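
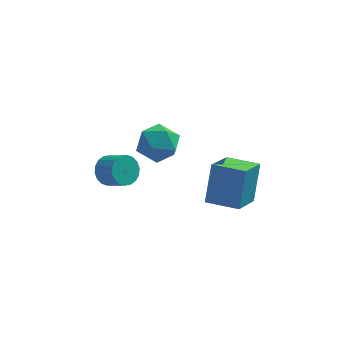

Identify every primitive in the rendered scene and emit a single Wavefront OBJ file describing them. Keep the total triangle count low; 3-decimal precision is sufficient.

v -3.808 -1.888 -1.398
v -3.196 -1.344 -1.691
v -2.319 -1.987 -1.055
v -2.932 -2.532 -0.762
v -3.311 -1.175 -1.362
v -2.435 -1.819 -0.725
v -3.525 -1.148 -1.04
v -2.648 -1.792 -0.404
v -3.794 -1.267 -0.789
v -2.918 -1.911 -0.153
v -4.067 -1.51 -0.659
v -3.19 -2.153 -0.023
v -4.288 -1.827 -0.675
v -3.411 -2.471 -0.039
v -4.414 -2.156 -0.834
v -3.538 -2.8 -0.198
v -4.421 -2.433 -1.105
v -3.544 -3.076 -0.469
v -4.305 -2.601 -1.435
v -3.429 -3.245 -0.798
v -4.092 -2.628 -1.756
v -3.215 -3.272 -1.12
v -3.822 -2.509 -2.007
v -2.946 -3.153 -1.371
v -3.55 -2.267 -2.137
v -2.673 -2.91 -1.501
v -3.329 -1.949 -2.121
v -2.452 -2.593 -1.485
v -3.202 -1.62 -1.962
v -2.326 -2.264 -1.326
v 0.92 -4.936 -0.784
v 1.171 -3.956 1.136
v 1.576 -3.204 -1.754
v 1.827 -2.224 0.166
v 2.513 -5.496 -0.706
v 2.764 -4.516 1.214
v 3.169 -3.764 -1.676
v 3.42 -2.784 0.244
v -2.218 -2.274 1.638
v -1.151 -1.992 1.258
v -1.569 -3.948 2.222
v -0.502 -3.666 1.842
v -0.958 -3.115 2.764
v -1.359 -2.08 2.404
v -1.361 -3.86 1.076
v -1.762 -2.825 0.716
v -0.621 -2.972 0.912
v -0.372 -2.512 1.955
v -2.348 -3.428 1.525
v -2.099 -2.968 2.568
f 2 1 5
f 2 5 3
f 3 5 6
f 3 6 4
f 5 1 7
f 5 7 6
f 6 7 8
f 6 8 4
f 7 1 9
f 7 9 8
f 8 9 10
f 8 10 4
f 9 1 11
f 9 11 10
f 10 11 12
f 10 12 4
f 11 1 13
f 11 13 12
f 12 13 14
f 12 14 4
f 13 1 15
f 13 15 14
f 14 15 16
f 14 16 4
f 15 1 17
f 15 17 16
f 16 17 18
f 16 18 4
f 17 1 19
f 17 19 18
f 18 19 20
f 18 20 4
f 19 1 21
f 19 21 20
f 20 21 22
f 20 22 4
f 21 1 23
f 21 23 22
f 22 23 24
f 22 24 4
f 23 1 25
f 23 25 24
f 24 25 26
f 24 26 4
f 25 1 27
f 25 27 26
f 26 27 28
f 26 28 4
f 27 1 29
f 27 29 28
f 28 29 30
f 28 30 4
f 29 1 2
f 29 2 30
f 30 2 3
f 30 3 4
f 32 34 31
f 35 32 31
f 31 34 33
f 33 35 31
f 32 38 34
f 36 32 35
f 36 38 32
f 34 38 33
f 37 35 33
f 33 38 37
f 37 36 35
f 38 36 37
f 39 50 44
f 39 44 40
f 39 40 46
f 39 46 49
f 39 49 50
f 40 44 48
f 44 50 43
f 50 49 41
f 49 46 45
f 46 40 47
f 42 48 43
f 42 43 41
f 42 41 45
f 42 45 47
f 42 47 48
f 43 48 44
f 41 43 50
f 45 41 49
f 47 45 46
f 48 47 40



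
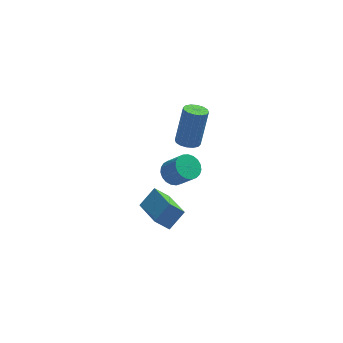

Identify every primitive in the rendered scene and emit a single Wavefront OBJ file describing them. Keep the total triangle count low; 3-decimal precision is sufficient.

v 0.885 0.52 -0.692
v 1.468 0.585 -1.035
v 2.098 0.025 -0.072
v 1.515 -0.04 0.272
v 1.459 0.827 -0.889
v 2.089 0.267 0.074
v 1.35 1.015 -0.708
v 1.981 0.456 0.255
v 1.161 1.118 -0.525
v 1.792 0.559 0.438
v 0.925 1.118 -0.37
v 1.555 0.558 0.593
v 0.681 1.014 -0.271
v 1.311 0.454 0.692
v 0.473 0.825 -0.245
v 1.103 0.265 0.718
v 0.336 0.583 -0.296
v 0.966 0.023 0.668
v 0.293 0.33 -0.415
v 0.924 -0.23 0.548
v 0.354 0.11 -0.582
v 0.984 -0.45 0.381
v 0.506 -0.039 -0.768
v 1.136 -0.599 0.195
v 0.723 -0.092 -0.941
v 1.353 -0.651 0.022
v 0.969 -0.038 -1.071
v 1.599 -0.598 -0.107
v 1.2 0.111 -1.135
v 1.83 -0.448 -0.172
v 1.376 0.332 -1.122
v 2.007 -0.228 -0.159
v -0.221 -2.828 -0.752
v 0.482 -2.358 -0.033
v -0.751 -0.982 -1.44
v -0.048 -0.512 -0.72
v 0.428 -2.868 -1.36
v 1.131 -2.398 -0.64
v -0.102 -1.022 -2.047
v 0.601 -0.552 -1.328
v 1.827 3.621 -1.509
v 2.215 4.047 -1.708
v 2.642 4.565 0.229
v 2.253 4.139 0.429
v 1.936 4.195 -1.686
v 2.363 4.712 0.251
v 1.628 4.188 -1.616
v 2.055 4.705 0.321
v 1.373 4.03 -1.518
v 1.8 4.547 0.419
v 1.24 3.762 -1.417
v 1.667 4.279 0.52
v 1.264 3.456 -1.34
v 1.691 3.974 0.597
v 1.438 3.195 -1.309
v 1.865 3.713 0.628
v 1.717 3.048 -1.331
v 2.144 3.565 0.606
v 2.025 3.055 -1.401
v 2.452 3.572 0.536
v 2.28 3.213 -1.499
v 2.707 3.73 0.438
v 2.413 3.481 -1.6
v 2.84 3.998 0.337
v 2.389 3.786 -1.677
v 2.816 4.304 0.26
f 2 1 5
f 2 5 3
f 3 5 6
f 3 6 4
f 5 1 7
f 5 7 6
f 6 7 8
f 6 8 4
f 7 1 9
f 7 9 8
f 8 9 10
f 8 10 4
f 9 1 11
f 9 11 10
f 10 11 12
f 10 12 4
f 11 1 13
f 11 13 12
f 12 13 14
f 12 14 4
f 13 1 15
f 13 15 14
f 14 15 16
f 14 16 4
f 15 1 17
f 15 17 16
f 16 17 18
f 16 18 4
f 17 1 19
f 17 19 18
f 18 19 20
f 18 20 4
f 19 1 21
f 19 21 20
f 20 21 22
f 20 22 4
f 21 1 23
f 21 23 22
f 22 23 24
f 22 24 4
f 23 1 25
f 23 25 24
f 24 25 26
f 24 26 4
f 25 1 27
f 25 27 26
f 26 27 28
f 26 28 4
f 27 1 29
f 27 29 28
f 28 29 30
f 28 30 4
f 29 1 31
f 29 31 30
f 30 31 32
f 30 32 4
f 31 1 2
f 31 2 32
f 32 2 3
f 32 3 4
f 34 36 33
f 37 34 33
f 33 36 35
f 35 37 33
f 34 40 36
f 38 34 37
f 38 40 34
f 36 40 35
f 39 37 35
f 35 40 39
f 39 38 37
f 40 38 39
f 42 41 45
f 42 45 43
f 43 45 46
f 43 46 44
f 45 41 47
f 45 47 46
f 46 47 48
f 46 48 44
f 47 41 49
f 47 49 48
f 48 49 50
f 48 50 44
f 49 41 51
f 49 51 50
f 50 51 52
f 50 52 44
f 51 41 53
f 51 53 52
f 52 53 54
f 52 54 44
f 53 41 55
f 53 55 54
f 54 55 56
f 54 56 44
f 55 41 57
f 55 57 56
f 56 57 58
f 56 58 44
f 57 41 59
f 57 59 58
f 58 59 60
f 58 60 44
f 59 41 61
f 59 61 60
f 60 61 62
f 60 62 44
f 61 41 63
f 61 63 62
f 62 63 64
f 62 64 44
f 63 41 65
f 63 65 64
f 64 65 66
f 64 66 44
f 65 41 42
f 65 42 66
f 66 42 43
f 66 43 44



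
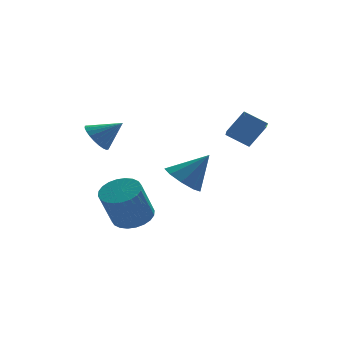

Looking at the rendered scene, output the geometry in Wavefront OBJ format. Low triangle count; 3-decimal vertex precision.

v -3.108 1.11 2.473
v -2.619 0.871 1.781
v -1.952 0.83 3.387
v -2.551 1.207 1.798
v -2.567 1.528 1.918
v -2.666 1.786 2.122
v -2.832 1.941 2.38
v -3.04 1.969 2.652
v -3.259 1.867 2.896
v -3.454 1.65 3.076
v -3.596 1.35 3.165
v -3.665 1.014 3.148
v -3.648 0.693 3.028
v -3.549 0.435 2.824
v -3.383 0.28 2.566
v -3.175 0.251 2.294
v -2.957 0.354 2.05
v -2.762 0.571 1.87
v 1.768 -3.506 3.993
v 2.654 -3.083 4.963
v 1.918 -2.741 3.523
v 2.804 -2.319 4.493
v 2.696 -4.061 3.387
v 3.582 -3.639 4.357
v 2.846 -3.297 2.917
v 3.732 -2.874 3.887
v -0.208 -3.585 1.286
v 0.561 -3.408 0.64
v 0.968 -3.635 2.674
v 0.306 -2.804 0.879
v -0.19 -2.565 1.308
v -0.694 -2.803 1.727
v -0.971 -3.407 1.94
v -0.891 -4.094 1.847
v -0.492 -4.543 1.492
v 0.04 -4.543 1.04
v 0.456 -4.095 0.704
v -1.726 -0.255 -2.049
v -0.77 -0.425 -1.736
v -1.498 -1.056 0.142
v -2.454 -0.885 -0.171
v -0.821 -0.046 -1.627
v -1.549 -0.677 0.25
v -1.009 0.302 -1.584
v -1.737 -0.329 0.294
v -1.306 0.565 -1.61
v -2.034 -0.066 0.267
v -1.668 0.704 -1.704
v -2.396 0.073 0.173
v -2.038 0.696 -1.85
v -2.766 0.065 0.027
v -2.36 0.544 -2.026
v -3.088 -0.087 -0.149
v -2.587 0.27 -2.206
v -3.314 -0.361 -0.329
v -2.682 -0.084 -2.362
v -3.41 -0.715 -0.484
v -2.631 -0.463 -2.47
v -3.359 -1.094 -0.593
v -2.443 -0.811 -2.514
v -3.171 -1.442 -0.636
v -2.146 -1.074 -2.487
v -2.874 -1.705 -0.61
v -1.784 -1.213 -2.393
v -2.512 -1.844 -0.516
v -1.414 -1.205 -2.247
v -2.142 -1.836 -0.37
v -1.092 -1.053 -2.071
v -1.82 -1.684 -0.194
v -0.866 -0.779 -1.891
v -1.593 -1.41 -0.014
f 2 1 4
f 2 4 3
f 4 1 5
f 4 5 3
f 5 1 6
f 5 6 3
f 6 1 7
f 6 7 3
f 7 1 8
f 7 8 3
f 8 1 9
f 8 9 3
f 9 1 10
f 9 10 3
f 10 1 11
f 10 11 3
f 11 1 12
f 11 12 3
f 12 1 13
f 12 13 3
f 13 1 14
f 13 14 3
f 14 1 15
f 14 15 3
f 15 1 16
f 15 16 3
f 16 1 17
f 16 17 3
f 17 1 18
f 17 18 3
f 18 1 2
f 18 2 3
f 20 22 19
f 23 20 19
f 19 22 21
f 21 23 19
f 20 26 22
f 24 20 23
f 24 26 20
f 22 26 21
f 25 23 21
f 21 26 25
f 25 24 23
f 26 24 25
f 28 27 30
f 28 30 29
f 30 27 31
f 30 31 29
f 31 27 32
f 31 32 29
f 32 27 33
f 32 33 29
f 33 27 34
f 33 34 29
f 34 27 35
f 34 35 29
f 35 27 36
f 35 36 29
f 36 27 37
f 36 37 29
f 37 27 28
f 37 28 29
f 39 38 42
f 39 42 40
f 40 42 43
f 40 43 41
f 42 38 44
f 42 44 43
f 43 44 45
f 43 45 41
f 44 38 46
f 44 46 45
f 45 46 47
f 45 47 41
f 46 38 48
f 46 48 47
f 47 48 49
f 47 49 41
f 48 38 50
f 48 50 49
f 49 50 51
f 49 51 41
f 50 38 52
f 50 52 51
f 51 52 53
f 51 53 41
f 52 38 54
f 52 54 53
f 53 54 55
f 53 55 41
f 54 38 56
f 54 56 55
f 55 56 57
f 55 57 41
f 56 38 58
f 56 58 57
f 57 58 59
f 57 59 41
f 58 38 60
f 58 60 59
f 59 60 61
f 59 61 41
f 60 38 62
f 60 62 61
f 61 62 63
f 61 63 41
f 62 38 64
f 62 64 63
f 63 64 65
f 63 65 41
f 64 38 66
f 64 66 65
f 65 66 67
f 65 67 41
f 66 38 68
f 66 68 67
f 67 68 69
f 67 69 41
f 68 38 70
f 68 70 69
f 69 70 71
f 69 71 41
f 70 38 39
f 70 39 71
f 71 39 40
f 71 40 41



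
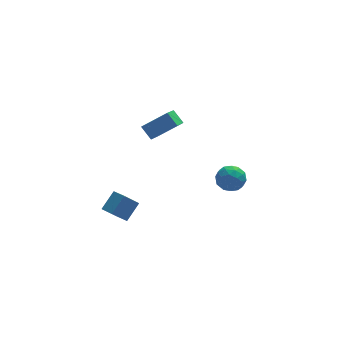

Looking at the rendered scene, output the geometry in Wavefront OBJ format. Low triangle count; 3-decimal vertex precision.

v -1.62 0.903 2.963
v -2.065 1.561 3.665
v -0.922 2.441 1.967
v -1.367 3.098 2.67
v -0.093 0.862 3.97
v -0.538 1.519 4.673
v 0.605 2.399 2.975
v 0.16 3.057 3.677
v 4.131 4.286 -4.549
v 4.829 3.848 -3.948
v 2.931 3.712 -3.572
v 3.629 3.274 -2.971
v 3.55 4.291 -3.004
v 4.292 4.645 -3.608
v 3.468 2.915 -3.912
v 4.21 3.269 -4.516
v 4.42 3.001 -3.554
v 4.47 3.851 -2.993
v 3.29 3.709 -4.527
v 3.34 4.559 -3.966
v 4.585 4.117 -4.334
v 3.175 3.443 -3.186
v 3.128 4.04 -3.205
v 3.538 3.783 -2.852
v 4.269 4.586 -4.134
v 4.68 4.328 -3.781
v 3.928 4.589 -3.226
v 3.08 3.232 -3.739
v 3.491 2.974 -3.386
v 4.222 3.777 -4.668
v 4.632 3.52 -4.315
v 3.832 2.971 -4.294
v 4.755 3.362 -3.75
v 4.05 3.025 -3.175
v 3.955 2.813 -3.729
v 4.391 3.022 -4.083
v 4.785 3.862 -3.42
v 4.079 3.525 -2.846
v 4.033 4.122 -2.865
v 4.469 4.33 -3.22
v 4.544 3.364 -3.189
v 3.681 4.035 -4.674
v 2.975 3.698 -4.1
v 3.291 3.23 -4.3
v 3.727 3.438 -4.655
v 3.71 4.535 -4.345
v 3.005 4.198 -3.77
v 3.369 4.538 -3.437
v 3.805 4.747 -3.791
v 3.216 4.196 -4.331
v -4.994 -1.541 -0.744
v -4.163 -0.878 0.151
v -4.091 -1.185 -1.847
v -3.259 -0.522 -0.953
v -4.521 -2.318 -0.607
v -3.689 -1.655 0.287
v -3.617 -1.962 -1.711
v -2.786 -1.299 -0.816
f 2 4 1
f 5 2 1
f 1 4 3
f 3 5 1
f 2 8 4
f 6 2 5
f 6 8 2
f 4 8 3
f 7 5 3
f 3 8 7
f 7 6 5
f 8 6 7
f 9 46 25
f 46 20 49
f 25 49 14
f 46 49 25
f 9 25 21
f 25 14 26
f 21 26 10
f 25 26 21
f 9 21 30
f 21 10 31
f 30 31 16
f 21 31 30
f 9 30 42
f 30 16 45
f 42 45 19
f 30 45 42
f 9 42 46
f 42 19 50
f 46 50 20
f 42 50 46
f 10 26 37
f 26 14 40
f 37 40 18
f 26 40 37
f 14 49 27
f 49 20 48
f 27 48 13
f 49 48 27
f 20 50 47
f 50 19 43
f 47 43 11
f 50 43 47
f 19 45 44
f 45 16 32
f 44 32 15
f 45 32 44
f 16 31 36
f 31 10 33
f 36 33 17
f 31 33 36
f 12 38 24
f 38 18 39
f 24 39 13
f 38 39 24
f 12 24 22
f 24 13 23
f 22 23 11
f 24 23 22
f 12 22 29
f 22 11 28
f 29 28 15
f 22 28 29
f 12 29 34
f 29 15 35
f 34 35 17
f 29 35 34
f 12 34 38
f 34 17 41
f 38 41 18
f 34 41 38
f 13 39 27
f 39 18 40
f 27 40 14
f 39 40 27
f 11 23 47
f 23 13 48
f 47 48 20
f 23 48 47
f 15 28 44
f 28 11 43
f 44 43 19
f 28 43 44
f 17 35 36
f 35 15 32
f 36 32 16
f 35 32 36
f 18 41 37
f 41 17 33
f 37 33 10
f 41 33 37
f 52 54 51
f 55 52 51
f 51 54 53
f 53 55 51
f 52 58 54
f 56 52 55
f 56 58 52
f 54 58 53
f 57 55 53
f 53 58 57
f 57 56 55
f 58 56 57



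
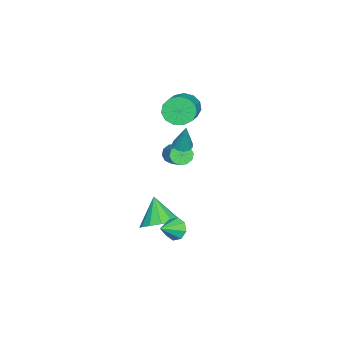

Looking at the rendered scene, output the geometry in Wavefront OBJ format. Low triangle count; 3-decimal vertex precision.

v -2.533 -1.411 -0.042
v -2.162 -1.401 -0.564
v -1.137 -0.579 0.18
v -1.507 -0.589 0.702
v -2.403 -1.087 -0.579
v -1.377 -0.266 0.166
v -2.693 -0.897 -0.389
v -1.667 -0.076 0.356
v -2.922 -0.903 -0.066
v -1.896 -0.082 0.678
v -3.002 -1.103 0.265
v -1.977 -0.282 1.01
v -2.903 -1.421 0.48
v -1.878 -0.599 1.224
v -2.663 -1.734 0.494
v -1.637 -0.913 1.239
v -2.373 -1.924 0.304
v -1.347 -1.103 1.049
v -2.144 -1.918 -0.018
v -1.118 -1.097 0.726
v -2.063 -1.718 -0.35
v -1.038 -0.897 0.395
v 0.603 -0.928 -3.281
v 1.396 -0.565 -2.628
v -0.223 -1.612 -1.899
v 0.977 -0.117 -2.656
v 0.439 0.074 -2.883
v -0.047 -0.054 -3.237
v -0.326 -0.459 -3.604
v -0.311 -1.012 -3.869
v -0.005 -1.539 -3.948
v 0.493 -1.872 -3.814
v 1.027 -1.905 -3.512
v 1.426 -1.628 -3.136
v 1.564 -1.128 -2.807
v -0.442 -0.139 2.226
v 0.072 -0.188 2.11
v -0.058 0.199 3.794
v 0.003 0.099 2.065
v -0.207 0.31 2.071
v -0.492 0.379 2.126
v -0.762 0.284 2.213
v -0.93 0.054 2.304
v -0.943 -0.237 2.37
v -0.797 -0.497 2.39
v -0.539 -0.643 2.358
v -0.25 -0.629 2.284
v -0.022 -0.46 2.192
v -3.702 -1.297 2.838
v -3.416 -0.926 2.057
v -1.593 -0.511 2.922
v -1.878 -0.883 3.702
v -3.63 -0.547 2.328
v -1.807 -0.132 3.193
v -3.868 -0.406 2.76
v -2.045 0.009 3.625
v -4.052 -0.548 3.217
v -2.229 -0.133 4.082
v -4.125 -0.928 3.553
v -2.302 -0.513 4.418
v -4.064 -1.425 3.662
v -2.241 -1.011 4.527
v -3.887 -1.882 3.51
v -2.064 -1.467 4.375
v -3.652 -2.153 3.144
v -1.829 -1.738 4.009
v -3.432 -2.152 2.68
v -1.609 -1.738 3.545
v -3.298 -1.88 2.267
v -1.475 -1.465 3.132
v -3.292 -1.423 2.035
v -1.469 -1.008 2.9
v 1.722 0.312 -2.558
v 2.138 0.787 -2.882
v 2.678 -0.132 -1.982
v 1.94 0.971 -2.41
v 1.614 0.769 -2.025
v 1.352 0.299 -1.952
v 1.306 -0.164 -2.233
v 1.505 -0.348 -2.705
v 1.83 -0.145 -3.09
v 2.093 0.325 -3.163
f 2 1 5
f 2 5 3
f 3 5 6
f 3 6 4
f 5 1 7
f 5 7 6
f 6 7 8
f 6 8 4
f 7 1 9
f 7 9 8
f 8 9 10
f 8 10 4
f 9 1 11
f 9 11 10
f 10 11 12
f 10 12 4
f 11 1 13
f 11 13 12
f 12 13 14
f 12 14 4
f 13 1 15
f 13 15 14
f 14 15 16
f 14 16 4
f 15 1 17
f 15 17 16
f 16 17 18
f 16 18 4
f 17 1 19
f 17 19 18
f 18 19 20
f 18 20 4
f 19 1 21
f 19 21 20
f 20 21 22
f 20 22 4
f 21 1 2
f 21 2 22
f 22 2 3
f 22 3 4
f 24 23 26
f 24 26 25
f 26 23 27
f 26 27 25
f 27 23 28
f 27 28 25
f 28 23 29
f 28 29 25
f 29 23 30
f 29 30 25
f 30 23 31
f 30 31 25
f 31 23 32
f 31 32 25
f 32 23 33
f 32 33 25
f 33 23 34
f 33 34 25
f 34 23 35
f 34 35 25
f 35 23 24
f 35 24 25
f 37 36 39
f 37 39 38
f 39 36 40
f 39 40 38
f 40 36 41
f 40 41 38
f 41 36 42
f 41 42 38
f 42 36 43
f 42 43 38
f 43 36 44
f 43 44 38
f 44 36 45
f 44 45 38
f 45 36 46
f 45 46 38
f 46 36 47
f 46 47 38
f 47 36 48
f 47 48 38
f 48 36 37
f 48 37 38
f 50 49 53
f 50 53 51
f 51 53 54
f 51 54 52
f 53 49 55
f 53 55 54
f 54 55 56
f 54 56 52
f 55 49 57
f 55 57 56
f 56 57 58
f 56 58 52
f 57 49 59
f 57 59 58
f 58 59 60
f 58 60 52
f 59 49 61
f 59 61 60
f 60 61 62
f 60 62 52
f 61 49 63
f 61 63 62
f 62 63 64
f 62 64 52
f 63 49 65
f 63 65 64
f 64 65 66
f 64 66 52
f 65 49 67
f 65 67 66
f 66 67 68
f 66 68 52
f 67 49 69
f 67 69 68
f 68 69 70
f 68 70 52
f 69 49 71
f 69 71 70
f 70 71 72
f 70 72 52
f 71 49 50
f 71 50 72
f 72 50 51
f 72 51 52
f 74 73 76
f 74 76 75
f 76 73 77
f 76 77 75
f 77 73 78
f 77 78 75
f 78 73 79
f 78 79 75
f 79 73 80
f 79 80 75
f 80 73 81
f 80 81 75
f 81 73 82
f 81 82 75
f 82 73 74
f 82 74 75



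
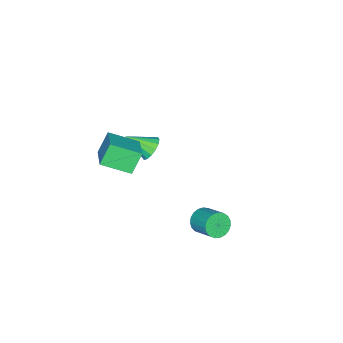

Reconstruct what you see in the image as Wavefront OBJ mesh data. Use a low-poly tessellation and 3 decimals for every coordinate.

v 2.181 -1.657 2.283
v 2.97 -3.198 3.016
v 3.573 -0.608 2.988
v 4.362 -2.149 3.722
v 2.958 -1.851 1.038
v 3.747 -3.392 1.772
v 4.35 -0.802 1.744
v 5.139 -2.343 2.477
v -0.974 -2.893 -1.899
v -0.588 -2.34 -1.365
v -0.386 -4.247 -0.921
v -0.996 -2.396 -1.197
v -1.399 -2.586 -1.217
v -1.687 -2.857 -1.419
v -1.785 -3.139 -1.75
v -1.665 -3.354 -2.121
v -1.36 -3.446 -2.432
v -0.952 -3.39 -2.6
v -0.55 -3.201 -2.58
v -0.261 -2.929 -2.378
v -0.163 -2.648 -2.047
v -0.283 -2.432 -1.676
v 3.729 3.299 -0.86
v 4.207 2.833 -0.402
v 4.709 4.074 0.338
v 4.231 4.541 -0.12
v 4.409 2.906 -0.662
v 4.911 4.147 0.078
v 4.493 3.047 -0.956
v 4.995 4.289 -0.216
v 4.445 3.232 -1.233
v 4.947 4.474 -0.493
v 4.273 3.429 -1.446
v 4.775 4.67 -0.706
v 4.007 3.603 -1.558
v 4.509 4.844 -0.818
v 3.693 3.724 -1.549
v 4.195 4.966 -0.809
v 3.385 3.772 -1.421
v 3.887 5.014 -0.68
v 3.137 3.739 -1.196
v 3.639 4.98 -0.455
v 2.991 3.629 -0.913
v 3.493 4.87 -0.172
v 2.973 3.462 -0.621
v 3.475 4.704 0.12
v 3.085 3.267 -0.37
v 3.587 4.509 0.37
v 3.309 3.078 -0.204
v 3.811 4.319 0.536
v 3.605 2.927 -0.152
v 4.107 4.168 0.589
v 3.923 2.84 -0.222
v 4.425 4.082 0.519
f 2 4 1
f 5 2 1
f 1 4 3
f 3 5 1
f 2 8 4
f 6 2 5
f 6 8 2
f 4 8 3
f 7 5 3
f 3 8 7
f 7 6 5
f 8 6 7
f 10 9 12
f 10 12 11
f 12 9 13
f 12 13 11
f 13 9 14
f 13 14 11
f 14 9 15
f 14 15 11
f 15 9 16
f 15 16 11
f 16 9 17
f 16 17 11
f 17 9 18
f 17 18 11
f 18 9 19
f 18 19 11
f 19 9 20
f 19 20 11
f 20 9 21
f 20 21 11
f 21 9 22
f 21 22 11
f 22 9 10
f 22 10 11
f 24 23 27
f 24 27 25
f 25 27 28
f 25 28 26
f 27 23 29
f 27 29 28
f 28 29 30
f 28 30 26
f 29 23 31
f 29 31 30
f 30 31 32
f 30 32 26
f 31 23 33
f 31 33 32
f 32 33 34
f 32 34 26
f 33 23 35
f 33 35 34
f 34 35 36
f 34 36 26
f 35 23 37
f 35 37 36
f 36 37 38
f 36 38 26
f 37 23 39
f 37 39 38
f 38 39 40
f 38 40 26
f 39 23 41
f 39 41 40
f 40 41 42
f 40 42 26
f 41 23 43
f 41 43 42
f 42 43 44
f 42 44 26
f 43 23 45
f 43 45 44
f 44 45 46
f 44 46 26
f 45 23 47
f 45 47 46
f 46 47 48
f 46 48 26
f 47 23 49
f 47 49 48
f 48 49 50
f 48 50 26
f 49 23 51
f 49 51 50
f 50 51 52
f 50 52 26
f 51 23 53
f 51 53 52
f 52 53 54
f 52 54 26
f 53 23 24
f 53 24 54
f 54 24 25
f 54 25 26



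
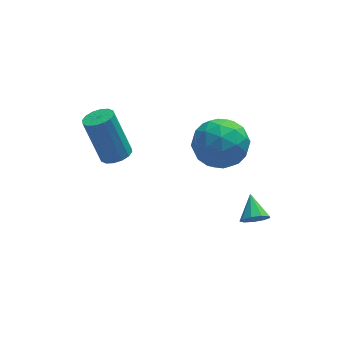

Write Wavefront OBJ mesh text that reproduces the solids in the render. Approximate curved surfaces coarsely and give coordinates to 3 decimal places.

v -2.82 2.317 1.138
v -2.407 1.867 1.411
v -2.966 2.532 3.355
v -3.38 2.983 3.082
v -2.214 2.152 1.369
v -2.773 2.817 3.313
v -2.183 2.481 1.265
v -2.742 3.147 3.209
v -2.324 2.767 1.127
v -2.883 3.432 3.071
v -2.597 2.932 0.992
v -3.156 3.597 2.936
v -2.93 2.932 0.896
v -3.49 3.598 2.84
v -3.234 2.768 0.865
v -3.793 3.433 2.809
v -3.427 2.483 0.907
v -3.986 3.148 2.851
v -3.458 2.153 1.011
v -4.017 2.819 2.955
v -3.317 1.868 1.149
v -3.876 2.533 3.093
v -3.044 1.703 1.284
v -3.603 2.368 3.228
v -2.71 1.702 1.38
v -3.27 2.368 3.324
v 1.77 -1.732 0.072
v 1.944 -2.024 0.578
v 1.83 -0.728 0.628
v 2.279 -1.918 0.353
v 2.376 -1.726 -0.005
v 2.189 -1.536 -0.326
v 1.807 -1.439 -0.462
v 1.407 -1.478 -0.348
v 1.178 -1.637 -0.037
v 1.226 -1.84 0.324
v 1.528 -1.993 0.567
v 0.414 2.45 0.628
v 0.84 2.976 1.667
v 1.82 1.024 0.773
v 2.246 1.55 1.812
v 1.136 0.996 1.808
v 0.268 1.877 1.718
v 2.392 2.123 0.722
v 1.524 3.004 0.632
v 2.063 2.774 1.725
v 1.287 2.078 2.397
v 1.373 1.922 0.043
v 0.597 1.226 0.715
v 0.504 2.838 1.135
v 2.156 1.162 1.305
v 1.504 0.836 1.303
v 1.755 1.145 1.914
v 0.167 2.192 1.165
v 0.418 2.501 1.776
v 0.592 1.337 1.859
v 2.242 1.499 0.664
v 2.493 1.808 1.275
v 0.905 2.855 0.526
v 1.156 3.164 1.137
v 2.068 2.663 0.581
v 1.473 3.029 1.78
v 2.299 2.191 1.865
v 2.385 2.528 1.224
v 1.875 3.046 1.171
v 1.017 2.619 2.174
v 1.843 1.781 2.26
v 1.191 1.455 2.257
v 0.68 1.973 2.205
v 1.736 2.501 2.208
v 0.817 2.219 0.18
v 1.643 1.381 0.266
v 1.98 2.027 0.235
v 1.469 2.545 0.183
v 0.361 1.809 0.575
v 1.187 0.971 0.66
v 0.785 0.954 1.269
v 0.275 1.472 1.216
v 0.924 1.499 0.232
f 2 1 5
f 2 5 3
f 3 5 6
f 3 6 4
f 5 1 7
f 5 7 6
f 6 7 8
f 6 8 4
f 7 1 9
f 7 9 8
f 8 9 10
f 8 10 4
f 9 1 11
f 9 11 10
f 10 11 12
f 10 12 4
f 11 1 13
f 11 13 12
f 12 13 14
f 12 14 4
f 13 1 15
f 13 15 14
f 14 15 16
f 14 16 4
f 15 1 17
f 15 17 16
f 16 17 18
f 16 18 4
f 17 1 19
f 17 19 18
f 18 19 20
f 18 20 4
f 19 1 21
f 19 21 20
f 20 21 22
f 20 22 4
f 21 1 23
f 21 23 22
f 22 23 24
f 22 24 4
f 23 1 25
f 23 25 24
f 24 25 26
f 24 26 4
f 25 1 2
f 25 2 26
f 26 2 3
f 26 3 4
f 28 27 30
f 28 30 29
f 30 27 31
f 30 31 29
f 31 27 32
f 31 32 29
f 32 27 33
f 32 33 29
f 33 27 34
f 33 34 29
f 34 27 35
f 34 35 29
f 35 27 36
f 35 36 29
f 36 27 37
f 36 37 29
f 37 27 28
f 37 28 29
f 38 75 54
f 75 49 78
f 54 78 43
f 75 78 54
f 38 54 50
f 54 43 55
f 50 55 39
f 54 55 50
f 38 50 59
f 50 39 60
f 59 60 45
f 50 60 59
f 38 59 71
f 59 45 74
f 71 74 48
f 59 74 71
f 38 71 75
f 71 48 79
f 75 79 49
f 71 79 75
f 39 55 66
f 55 43 69
f 66 69 47
f 55 69 66
f 43 78 56
f 78 49 77
f 56 77 42
f 78 77 56
f 49 79 76
f 79 48 72
f 76 72 40
f 79 72 76
f 48 74 73
f 74 45 61
f 73 61 44
f 74 61 73
f 45 60 65
f 60 39 62
f 65 62 46
f 60 62 65
f 41 67 53
f 67 47 68
f 53 68 42
f 67 68 53
f 41 53 51
f 53 42 52
f 51 52 40
f 53 52 51
f 41 51 58
f 51 40 57
f 58 57 44
f 51 57 58
f 41 58 63
f 58 44 64
f 63 64 46
f 58 64 63
f 41 63 67
f 63 46 70
f 67 70 47
f 63 70 67
f 42 68 56
f 68 47 69
f 56 69 43
f 68 69 56
f 40 52 76
f 52 42 77
f 76 77 49
f 52 77 76
f 44 57 73
f 57 40 72
f 73 72 48
f 57 72 73
f 46 64 65
f 64 44 61
f 65 61 45
f 64 61 65
f 47 70 66
f 70 46 62
f 66 62 39
f 70 62 66



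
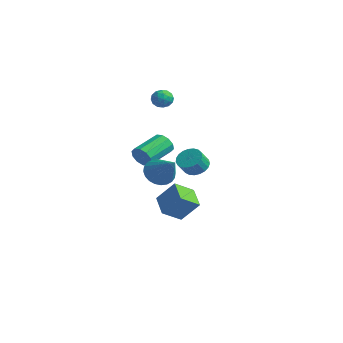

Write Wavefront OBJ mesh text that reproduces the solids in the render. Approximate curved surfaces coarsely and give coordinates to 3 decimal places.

v -3.171 1.096 3.16
v -2.528 0.818 3.35
v -3.652 0.642 4.13
v -3.009 0.364 4.32
v -3.112 1.082 4.333
v -2.815 1.363 3.733
v -3.365 0.097 3.747
v -3.068 0.378 3.147
v -2.648 0.201 3.712
v -2.492 0.81 4.074
v -3.688 0.65 3.406
v -3.532 1.259 3.768
v -2.807 0.997 3.17
v -3.373 0.463 4.31
v -3.434 0.885 4.318
v -3.056 0.722 4.429
v -2.976 1.317 3.396
v -2.598 1.153 3.507
v -2.941 1.309 4.085
v -3.582 0.307 3.973
v -3.204 0.143 4.084
v -3.124 0.738 3.051
v -2.746 0.575 3.162
v -3.239 0.151 3.395
v -2.5 0.471 3.494
v -2.783 0.204 4.064
v -2.992 0.047 3.727
v -2.817 0.212 3.375
v -2.408 0.828 3.707
v -2.691 0.562 4.277
v -2.751 0.984 4.285
v -2.576 1.149 3.933
v -2.479 0.466 3.92
v -3.489 0.898 3.203
v -3.772 0.632 3.773
v -3.604 0.311 3.547
v -3.429 0.476 3.195
v -3.397 1.256 3.416
v -3.68 0.989 3.986
v -3.363 1.248 4.105
v -3.188 1.413 3.753
v -3.701 0.994 3.56
v -2.498 -1.138 -0.471
v -2.177 -0.85 -1.133
v -2.62 1.026 -0.531
v -2.942 0.738 0.131
v -2.65 -0.934 -1.219
v -3.094 0.942 -0.617
v -3.065 -1.096 -1.019
v -3.509 0.78 -0.418
v -3.264 -1.274 -0.61
v -3.707 0.602 -0.009
v -3.17 -1.401 -0.148
v -3.613 0.476 0.454
v -2.82 -1.426 0.191
v -3.263 0.45 0.793
v -2.346 -1.342 0.277
v -2.79 0.534 0.879
v -1.931 -1.18 0.078
v -2.375 0.696 0.679
v -1.733 -1.002 -0.331
v -2.176 0.874 0.27
v -1.827 -0.876 -0.794
v -2.27 1.001 -0.192
v -0.498 0.338 -5.267
v -0.64 -0.935 -4.467
v -1.907 0.869 -4.671
v -2.049 -0.403 -3.871
v 0.349 1.083 -3.929
v 0.207 -0.189 -3.129
v -1.06 1.615 -3.333
v -1.202 0.342 -2.533
v 0.485 -1.843 -0.515
v 1.049 -1.363 -1.202
v 2.195 -1.917 0.835
v 0.901 -1.06 -0.998
v 0.69 -0.876 -0.721
v 0.447 -0.839 -0.413
v 0.211 -0.955 -0.119
v 0.016 -1.207 0.113
v -0.107 -1.555 0.25
v -0.14 -1.947 0.271
v -0.078 -2.323 0.172
v 0.07 -2.627 -0.032
v 0.281 -2.811 -0.309
v 0.523 -2.847 -0.618
v 0.76 -2.731 -0.911
v 0.954 -2.48 -1.144
v 1.078 -2.131 -1.281
v 1.111 -1.739 -1.301
v 3.529 -1.369 0.921
v 4.217 -1.613 0.569
v 4.398 -2.255 1.367
v 3.711 -2.011 1.719
v 4.322 -1.352 0.755
v 4.503 -1.994 1.552
v 4.29 -1.095 0.969
v 4.471 -1.737 1.767
v 4.127 -0.884 1.175
v 4.308 -1.527 1.973
v 3.86 -0.758 1.338
v 4.041 -1.4 2.136
v 3.536 -0.737 1.428
v 3.717 -1.379 2.226
v 3.211 -0.826 1.431
v 3.392 -1.468 2.228
v 2.941 -1.008 1.345
v 3.122 -1.65 2.143
v 2.773 -1.253 1.186
v 2.954 -1.895 1.984
v 2.736 -1.518 0.982
v 2.917 -2.16 1.78
v 2.835 -1.757 0.767
v 3.016 -2.399 1.564
v 3.055 -1.929 0.578
v 3.236 -2.571 1.376
v 3.357 -2.004 0.449
v 3.538 -2.646 1.247
v 3.689 -1.97 0.402
v 3.87 -2.612 1.199
v 3.993 -1.831 0.444
v 4.174 -2.473 1.242
f 1 38 17
f 38 12 41
f 17 41 6
f 38 41 17
f 1 17 13
f 17 6 18
f 13 18 2
f 17 18 13
f 1 13 22
f 13 2 23
f 22 23 8
f 13 23 22
f 1 22 34
f 22 8 37
f 34 37 11
f 22 37 34
f 1 34 38
f 34 11 42
f 38 42 12
f 34 42 38
f 2 18 29
f 18 6 32
f 29 32 10
f 18 32 29
f 6 41 19
f 41 12 40
f 19 40 5
f 41 40 19
f 12 42 39
f 42 11 35
f 39 35 3
f 42 35 39
f 11 37 36
f 37 8 24
f 36 24 7
f 37 24 36
f 8 23 28
f 23 2 25
f 28 25 9
f 23 25 28
f 4 30 16
f 30 10 31
f 16 31 5
f 30 31 16
f 4 16 14
f 16 5 15
f 14 15 3
f 16 15 14
f 4 14 21
f 14 3 20
f 21 20 7
f 14 20 21
f 4 21 26
f 21 7 27
f 26 27 9
f 21 27 26
f 4 26 30
f 26 9 33
f 30 33 10
f 26 33 30
f 5 31 19
f 31 10 32
f 19 32 6
f 31 32 19
f 3 15 39
f 15 5 40
f 39 40 12
f 15 40 39
f 7 20 36
f 20 3 35
f 36 35 11
f 20 35 36
f 9 27 28
f 27 7 24
f 28 24 8
f 27 24 28
f 10 33 29
f 33 9 25
f 29 25 2
f 33 25 29
f 44 43 47
f 44 47 45
f 45 47 48
f 45 48 46
f 47 43 49
f 47 49 48
f 48 49 50
f 48 50 46
f 49 43 51
f 49 51 50
f 50 51 52
f 50 52 46
f 51 43 53
f 51 53 52
f 52 53 54
f 52 54 46
f 53 43 55
f 53 55 54
f 54 55 56
f 54 56 46
f 55 43 57
f 55 57 56
f 56 57 58
f 56 58 46
f 57 43 59
f 57 59 58
f 58 59 60
f 58 60 46
f 59 43 61
f 59 61 60
f 60 61 62
f 60 62 46
f 61 43 63
f 61 63 62
f 62 63 64
f 62 64 46
f 63 43 44
f 63 44 64
f 64 44 45
f 64 45 46
f 66 68 65
f 69 66 65
f 65 68 67
f 67 69 65
f 66 72 68
f 70 66 69
f 70 72 66
f 68 72 67
f 71 69 67
f 67 72 71
f 71 70 69
f 72 70 71
f 74 73 76
f 74 76 75
f 76 73 77
f 76 77 75
f 77 73 78
f 77 78 75
f 78 73 79
f 78 79 75
f 79 73 80
f 79 80 75
f 80 73 81
f 80 81 75
f 81 73 82
f 81 82 75
f 82 73 83
f 82 83 75
f 83 73 84
f 83 84 75
f 84 73 85
f 84 85 75
f 85 73 86
f 85 86 75
f 86 73 87
f 86 87 75
f 87 73 88
f 87 88 75
f 88 73 89
f 88 89 75
f 89 73 90
f 89 90 75
f 90 73 74
f 90 74 75
f 92 91 95
f 92 95 93
f 93 95 96
f 93 96 94
f 95 91 97
f 95 97 96
f 96 97 98
f 96 98 94
f 97 91 99
f 97 99 98
f 98 99 100
f 98 100 94
f 99 91 101
f 99 101 100
f 100 101 102
f 100 102 94
f 101 91 103
f 101 103 102
f 102 103 104
f 102 104 94
f 103 91 105
f 103 105 104
f 104 105 106
f 104 106 94
f 105 91 107
f 105 107 106
f 106 107 108
f 106 108 94
f 107 91 109
f 107 109 108
f 108 109 110
f 108 110 94
f 109 91 111
f 109 111 110
f 110 111 112
f 110 112 94
f 111 91 113
f 111 113 112
f 112 113 114
f 112 114 94
f 113 91 115
f 113 115 114
f 114 115 116
f 114 116 94
f 115 91 117
f 115 117 116
f 116 117 118
f 116 118 94
f 117 91 119
f 117 119 118
f 118 119 120
f 118 120 94
f 119 91 121
f 119 121 120
f 120 121 122
f 120 122 94
f 121 91 92
f 121 92 122
f 122 92 93
f 122 93 94



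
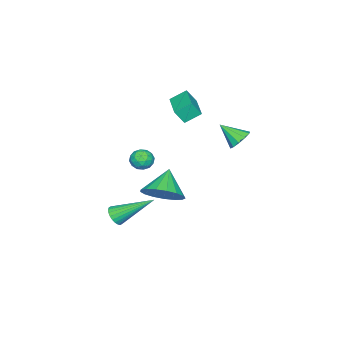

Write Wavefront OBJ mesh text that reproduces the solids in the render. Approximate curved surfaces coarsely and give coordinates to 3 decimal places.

v -2.807 4.225 1.838
v -2.257 4.495 2.024
v -2.613 3.275 2.642
v -2.545 4.633 2.257
v -2.933 4.615 2.33
v -3.273 4.449 2.215
v -3.435 4.197 1.956
v -3.357 3.956 1.652
v -3.068 3.818 1.419
v -2.68 3.836 1.347
v -2.34 4.002 1.462
v -2.178 4.254 1.72
v -3.074 -0.05 -3.363
v -2.463 -0.87 -2.984
v -4.166 -0.37 -2.297
v -2.309 -0.459 -2.703
v -2.33 0.046 -2.572
v -2.521 0.529 -2.623
v -2.839 0.879 -2.843
v -3.21 1.016 -3.183
v -3.551 0.91 -3.564
v -3.782 0.583 -3.898
v -3.85 0.111 -4.111
v -3.741 -0.397 -4.152
v -3.479 -0.826 -4.012
v -3.124 -1.077 -3.724
v -2.758 -1.093 -3.353
v -3.56 -0.945 -1.086
v -3.178 -0.615 -1.463
v -2.962 -1.765 -1.197
v -2.58 -1.435 -1.574
v -2.611 -1.298 -0.959
v -2.981 -0.792 -0.89
v -3.159 -1.588 -1.77
v -3.529 -1.082 -1.701
v -2.93 -1.012 -1.886
v -2.591 -0.833 -1.385
v -3.549 -1.547 -1.275
v -3.21 -1.368 -0.774
v -3.422 -0.708 -1.265
v -2.718 -1.672 -1.395
v -2.737 -1.592 -1.034
v -2.512 -1.397 -1.255
v -3.306 -0.812 -0.928
v -3.081 -0.618 -1.15
v -2.748 -1.019 -0.854
v -3.059 -1.762 -1.51
v -2.834 -1.568 -1.732
v -3.628 -0.983 -1.405
v -3.403 -0.788 -1.626
v -3.392 -1.361 -1.806
v -3.051 -0.748 -1.735
v -2.699 -1.229 -1.8
v -3.04 -1.32 -1.915
v -3.257 -1.022 -1.875
v -2.852 -0.642 -1.44
v -2.5 -1.124 -1.506
v -2.519 -1.044 -1.144
v -2.736 -0.746 -1.104
v -2.706 -0.876 -1.689
v -3.64 -1.256 -1.154
v -3.288 -1.738 -1.22
v -3.404 -1.634 -1.556
v -3.621 -1.336 -1.516
v -3.441 -1.151 -0.86
v -3.089 -1.632 -0.925
v -2.883 -1.358 -0.785
v -3.1 -1.06 -0.745
v -3.434 -1.504 -0.971
v -3.584 0.022 2.854
v -4.105 0.614 3.366
v -3.849 0.398 2.15
v -4.37 0.99 2.662
v -2.29 1.09 2.938
v -2.811 1.682 3.45
v -2.555 1.466 2.234
v -3.076 2.058 2.746
v 0.063 -0.6 -3.259
v 0.597 -0.423 -3.168
v -0.683 1.02 -2.041
v 0.544 -0.309 -3.352
v 0.418 -0.24 -3.521
v 0.238 -0.225 -3.651
v 0.031 -0.268 -3.721
v -0.171 -0.361 -3.72
v -0.337 -0.491 -3.65
v -0.443 -0.637 -3.52
v -0.471 -0.778 -3.35
v -0.418 -0.892 -3.166
v -0.292 -0.961 -2.996
v -0.112 -0.975 -2.867
v 0.095 -0.933 -2.797
v 0.297 -0.839 -2.797
v 0.463 -0.71 -2.868
v 0.569 -0.563 -2.998
f 2 1 4
f 2 4 3
f 4 1 5
f 4 5 3
f 5 1 6
f 5 6 3
f 6 1 7
f 6 7 3
f 7 1 8
f 7 8 3
f 8 1 9
f 8 9 3
f 9 1 10
f 9 10 3
f 10 1 11
f 10 11 3
f 11 1 12
f 11 12 3
f 12 1 2
f 12 2 3
f 14 13 16
f 14 16 15
f 16 13 17
f 16 17 15
f 17 13 18
f 17 18 15
f 18 13 19
f 18 19 15
f 19 13 20
f 19 20 15
f 20 13 21
f 20 21 15
f 21 13 22
f 21 22 15
f 22 13 23
f 22 23 15
f 23 13 24
f 23 24 15
f 24 13 25
f 24 25 15
f 25 13 26
f 25 26 15
f 26 13 27
f 26 27 15
f 27 13 14
f 27 14 15
f 28 65 44
f 65 39 68
f 44 68 33
f 65 68 44
f 28 44 40
f 44 33 45
f 40 45 29
f 44 45 40
f 28 40 49
f 40 29 50
f 49 50 35
f 40 50 49
f 28 49 61
f 49 35 64
f 61 64 38
f 49 64 61
f 28 61 65
f 61 38 69
f 65 69 39
f 61 69 65
f 29 45 56
f 45 33 59
f 56 59 37
f 45 59 56
f 33 68 46
f 68 39 67
f 46 67 32
f 68 67 46
f 39 69 66
f 69 38 62
f 66 62 30
f 69 62 66
f 38 64 63
f 64 35 51
f 63 51 34
f 64 51 63
f 35 50 55
f 50 29 52
f 55 52 36
f 50 52 55
f 31 57 43
f 57 37 58
f 43 58 32
f 57 58 43
f 31 43 41
f 43 32 42
f 41 42 30
f 43 42 41
f 31 41 48
f 41 30 47
f 48 47 34
f 41 47 48
f 31 48 53
f 48 34 54
f 53 54 36
f 48 54 53
f 31 53 57
f 53 36 60
f 57 60 37
f 53 60 57
f 32 58 46
f 58 37 59
f 46 59 33
f 58 59 46
f 30 42 66
f 42 32 67
f 66 67 39
f 42 67 66
f 34 47 63
f 47 30 62
f 63 62 38
f 47 62 63
f 36 54 55
f 54 34 51
f 55 51 35
f 54 51 55
f 37 60 56
f 60 36 52
f 56 52 29
f 60 52 56
f 71 73 70
f 74 71 70
f 70 73 72
f 72 74 70
f 71 77 73
f 75 71 74
f 75 77 71
f 73 77 72
f 76 74 72
f 72 77 76
f 76 75 74
f 77 75 76
f 79 78 81
f 79 81 80
f 81 78 82
f 81 82 80
f 82 78 83
f 82 83 80
f 83 78 84
f 83 84 80
f 84 78 85
f 84 85 80
f 85 78 86
f 85 86 80
f 86 78 87
f 86 87 80
f 87 78 88
f 87 88 80
f 88 78 89
f 88 89 80
f 89 78 90
f 89 90 80
f 90 78 91
f 90 91 80
f 91 78 92
f 91 92 80
f 92 78 93
f 92 93 80
f 93 78 94
f 93 94 80
f 94 78 95
f 94 95 80
f 95 78 79
f 95 79 80



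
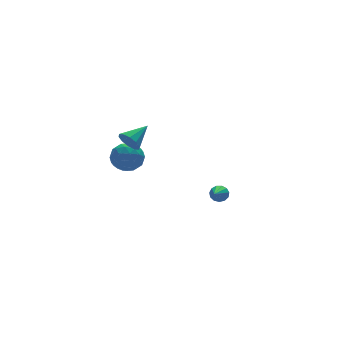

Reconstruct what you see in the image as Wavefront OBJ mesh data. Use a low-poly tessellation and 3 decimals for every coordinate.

v -1.398 -0.046 1.118
v -0.828 -0.664 0.663
v -2.612 -0.576 0.317
v -2.042 -1.194 -0.138
v -2.228 -1.311 0.793
v -1.478 -0.984 1.288
v -1.962 -0.256 -0.308
v -1.212 0.071 0.187
v -1.176 -0.794 -0.219
v -1.341 -1.447 0.462
v -2.099 0.207 0.518
v -2.264 -0.446 1.199
v -1.006 -0.309 0.961
v -2.434 -0.931 0.019
v -2.543 -1 0.566
v -2.208 -1.364 0.299
v -1.388 -0.496 1.328
v -1.053 -0.86 1.061
v -1.876 -1.24 1.137
v -2.387 -0.38 -0.081
v -2.052 -0.744 -0.348
v -1.232 0.124 0.681
v -0.897 -0.24 0.414
v -1.564 0 -0.157
v -0.876 -0.749 0.175
v -1.59 -1.06 -0.296
v -1.543 -0.509 -0.396
v -1.102 -0.316 -0.105
v -0.973 -1.132 0.575
v -1.686 -1.443 0.104
v -1.796 -1.512 0.652
v -1.355 -1.32 0.943
v -1.178 -1.208 0.057
v -1.754 0.203 0.876
v -2.467 -0.108 0.405
v -2.085 0.08 0.037
v -1.644 0.272 0.328
v -1.85 -0.18 1.276
v -2.564 -0.491 0.805
v -2.338 -0.924 1.085
v -1.897 -0.731 1.376
v -2.262 -0.032 0.923
v 3.738 -0.547 -3.972
v 4.149 -0.623 -3.63
v 2.822 -1.613 -3.108
v 3.986 -0.392 -3.518
v 3.744 -0.21 -3.549
v 3.5 -0.135 -3.715
v 3.332 -0.191 -3.962
v 3.293 -0.359 -4.213
v 3.394 -0.587 -4.386
v 3.605 -0.802 -4.428
v 3.858 -0.936 -4.325
v 4.073 -0.947 -4.11
v 4.182 -0.83 -3.851
v -3.033 -3.499 3.521
v -2.691 -3.889 3.081
v -1.807 -3.101 4.119
v -2.733 -3.506 2.911
v -2.889 -3.122 2.975
v -3.1 -2.881 3.247
v -3.285 -2.876 3.624
v -3.374 -3.11 3.962
v -3.332 -3.492 4.132
v -3.176 -3.877 4.068
v -2.965 -4.118 3.796
v -2.78 -4.122 3.419
f 1 38 17
f 38 12 41
f 17 41 6
f 38 41 17
f 1 17 13
f 17 6 18
f 13 18 2
f 17 18 13
f 1 13 22
f 13 2 23
f 22 23 8
f 13 23 22
f 1 22 34
f 22 8 37
f 34 37 11
f 22 37 34
f 1 34 38
f 34 11 42
f 38 42 12
f 34 42 38
f 2 18 29
f 18 6 32
f 29 32 10
f 18 32 29
f 6 41 19
f 41 12 40
f 19 40 5
f 41 40 19
f 12 42 39
f 42 11 35
f 39 35 3
f 42 35 39
f 11 37 36
f 37 8 24
f 36 24 7
f 37 24 36
f 8 23 28
f 23 2 25
f 28 25 9
f 23 25 28
f 4 30 16
f 30 10 31
f 16 31 5
f 30 31 16
f 4 16 14
f 16 5 15
f 14 15 3
f 16 15 14
f 4 14 21
f 14 3 20
f 21 20 7
f 14 20 21
f 4 21 26
f 21 7 27
f 26 27 9
f 21 27 26
f 4 26 30
f 26 9 33
f 30 33 10
f 26 33 30
f 5 31 19
f 31 10 32
f 19 32 6
f 31 32 19
f 3 15 39
f 15 5 40
f 39 40 12
f 15 40 39
f 7 20 36
f 20 3 35
f 36 35 11
f 20 35 36
f 9 27 28
f 27 7 24
f 28 24 8
f 27 24 28
f 10 33 29
f 33 9 25
f 29 25 2
f 33 25 29
f 44 43 46
f 44 46 45
f 46 43 47
f 46 47 45
f 47 43 48
f 47 48 45
f 48 43 49
f 48 49 45
f 49 43 50
f 49 50 45
f 50 43 51
f 50 51 45
f 51 43 52
f 51 52 45
f 52 43 53
f 52 53 45
f 53 43 54
f 53 54 45
f 54 43 55
f 54 55 45
f 55 43 44
f 55 44 45
f 57 56 59
f 57 59 58
f 59 56 60
f 59 60 58
f 60 56 61
f 60 61 58
f 61 56 62
f 61 62 58
f 62 56 63
f 62 63 58
f 63 56 64
f 63 64 58
f 64 56 65
f 64 65 58
f 65 56 66
f 65 66 58
f 66 56 67
f 66 67 58
f 67 56 57
f 67 57 58



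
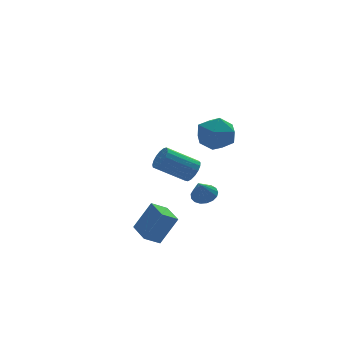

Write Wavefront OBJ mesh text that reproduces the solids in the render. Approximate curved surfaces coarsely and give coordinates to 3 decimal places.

v 2.122 -1.617 3.206
v 2.635 -2.138 4.142
v 0.545 -2.682 3.478
v 1.058 -3.203 4.414
v 0.743 -2.059 4.471
v 1.718 -1.401 4.302
v 1.462 -3.419 3.318
v 2.437 -2.761 3.149
v 2.228 -3.252 4.211
v 1.783 -2.412 4.923
v 1.397 -2.408 2.697
v 0.952 -1.568 3.409
v -2.282 -4.13 -2.442
v -3.157 -4.107 -1.898
v -2.227 -2.631 -2.416
v -3.102 -2.608 -1.873
v -1.318 -4.192 -0.887
v -2.193 -4.169 -0.344
v -1.263 -2.693 -0.862
v -2.138 -2.67 -0.318
v 2.581 2.605 -1.629
v 3.014 3.134 -1.254
v 1.332 3.704 -0.116
v 0.899 3.175 -0.491
v 2.879 3.321 -1.547
v 1.196 3.891 -0.409
v 2.676 3.344 -1.859
v 0.993 3.914 -0.721
v 2.451 3.198 -2.119
v 0.768 3.768 -0.981
v 2.256 2.916 -2.266
v 0.573 3.486 -1.128
v 2.135 2.562 -2.267
v 0.452 3.132 -1.129
v 2.117 2.219 -2.122
v 0.434 2.789 -0.984
v 2.205 1.964 -1.864
v 0.522 2.534 -0.726
v 2.379 1.856 -1.553
v 0.697 2.425 -0.414
v 2.6 1.919 -1.258
v 0.917 2.489 -0.12
v 2.816 2.14 -1.049
v 1.134 2.71 0.089
v 2.979 2.467 -0.972
v 1.296 3.037 0.166
v 3.05 2.826 -1.046
v 1.368 3.396 0.092
v 3.187 2.386 -3.475
v 3.664 1.769 -3.456
v 2.633 1.994 -2.285
v 3.856 2.036 -3.279
v 3.895 2.383 -3.147
v 3.771 2.73 -3.089
v 3.514 2.999 -3.121
v 3.182 3.128 -3.233
v 2.851 3.086 -3.401
v 2.597 2.884 -3.586
v 2.478 2.568 -3.745
v 2.522 2.211 -3.843
v 2.718 1.893 -3.856
v 3.021 1.689 -3.782
v 3.363 1.644 -3.638
f 1 12 6
f 1 6 2
f 1 2 8
f 1 8 11
f 1 11 12
f 2 6 10
f 6 12 5
f 12 11 3
f 11 8 7
f 8 2 9
f 4 10 5
f 4 5 3
f 4 3 7
f 4 7 9
f 4 9 10
f 5 10 6
f 3 5 12
f 7 3 11
f 9 7 8
f 10 9 2
f 14 16 13
f 17 14 13
f 13 16 15
f 15 17 13
f 14 20 16
f 18 14 17
f 18 20 14
f 16 20 15
f 19 17 15
f 15 20 19
f 19 18 17
f 20 18 19
f 22 21 25
f 22 25 23
f 23 25 26
f 23 26 24
f 25 21 27
f 25 27 26
f 26 27 28
f 26 28 24
f 27 21 29
f 27 29 28
f 28 29 30
f 28 30 24
f 29 21 31
f 29 31 30
f 30 31 32
f 30 32 24
f 31 21 33
f 31 33 32
f 32 33 34
f 32 34 24
f 33 21 35
f 33 35 34
f 34 35 36
f 34 36 24
f 35 21 37
f 35 37 36
f 36 37 38
f 36 38 24
f 37 21 39
f 37 39 38
f 38 39 40
f 38 40 24
f 39 21 41
f 39 41 40
f 40 41 42
f 40 42 24
f 41 21 43
f 41 43 42
f 42 43 44
f 42 44 24
f 43 21 45
f 43 45 44
f 44 45 46
f 44 46 24
f 45 21 47
f 45 47 46
f 46 47 48
f 46 48 24
f 47 21 22
f 47 22 48
f 48 22 23
f 48 23 24
f 50 49 52
f 50 52 51
f 52 49 53
f 52 53 51
f 53 49 54
f 53 54 51
f 54 49 55
f 54 55 51
f 55 49 56
f 55 56 51
f 56 49 57
f 56 57 51
f 57 49 58
f 57 58 51
f 58 49 59
f 58 59 51
f 59 49 60
f 59 60 51
f 60 49 61
f 60 61 51
f 61 49 62
f 61 62 51
f 62 49 63
f 62 63 51
f 63 49 50
f 63 50 51



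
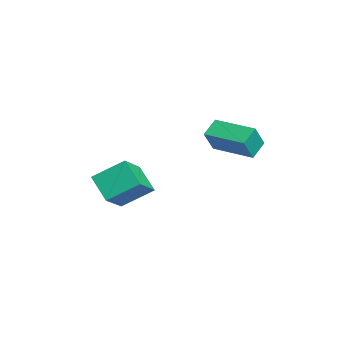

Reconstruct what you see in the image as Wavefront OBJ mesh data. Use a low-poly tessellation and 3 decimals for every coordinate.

v -1.298 -4.235 -3.73
v -1.239 -2.833 -2.807
v -0.272 -3.678 -4.64
v -0.213 -2.276 -3.716
v -0.067 -4.924 -2.764
v -0.008 -3.522 -1.84
v 0.959 -4.367 -3.673
v 1.018 -2.965 -2.75
v 1.883 -0.063 -0.427
v 1.277 0.455 0.109
v 3.106 1.403 -0.463
v 2.501 1.921 0.072
v 2.439 -0.501 0.628
v 1.834 0.017 1.163
v 3.663 0.965 0.591
v 3.057 1.483 1.127
f 2 4 1
f 5 2 1
f 1 4 3
f 3 5 1
f 2 8 4
f 6 2 5
f 6 8 2
f 4 8 3
f 7 5 3
f 3 8 7
f 7 6 5
f 8 6 7
f 10 12 9
f 13 10 9
f 9 12 11
f 11 13 9
f 10 16 12
f 14 10 13
f 14 16 10
f 12 16 11
f 15 13 11
f 11 16 15
f 15 14 13
f 16 14 15



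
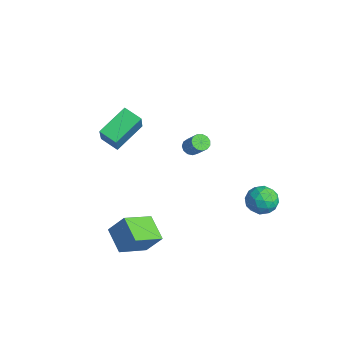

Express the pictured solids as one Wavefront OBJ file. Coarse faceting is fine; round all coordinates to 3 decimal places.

v -3.105 2.913 -1.21
v -2.718 3.117 -1.59
v -1.827 3.291 -0.59
v -2.215 3.087 -0.21
v -2.887 3.376 -1.484
v -1.997 3.549 -0.484
v -3.126 3.487 -1.291
v -2.236 3.661 -0.291
v -3.358 3.417 -1.072
v -2.468 3.59 -0.072
v -3.51 3.186 -0.897
v -2.62 3.359 0.103
v -3.533 2.869 -0.821
v -2.643 3.042 0.179
v -3.42 2.566 -0.869
v -2.53 2.739 0.131
v -3.208 2.373 -1.025
v -2.317 2.547 -0.025
v -2.962 2.352 -1.24
v -2.072 2.525 -0.24
v -2.762 2.509 -1.445
v -1.872 2.682 -0.445
v -2.671 2.794 -1.576
v -1.781 2.968 -0.576
v 3.232 4.531 -1.613
v 3.719 4.792 -0.806
v 3.521 3.008 -1.294
v 4.008 3.269 -0.487
v 3.039 3.39 -0.534
v 2.86 4.331 -0.73
v 4.38 3.469 -1.37
v 4.201 4.41 -1.566
v 4.429 4.136 -0.656
v 3.6 4.087 -0.139
v 3.64 3.713 -1.961
v 2.811 3.664 -1.444
v 3.45 4.795 -1.237
v 3.79 3.005 -0.863
v 3.22 3.076 -0.89
v 3.506 3.229 -0.416
v 2.945 4.524 -1.193
v 3.232 4.677 -0.719
v 2.832 3.853 -0.559
v 4.008 3.123 -1.381
v 4.295 3.276 -0.907
v 3.734 4.571 -1.684
v 4.02 4.724 -1.21
v 4.408 3.947 -1.541
v 4.154 4.563 -0.675
v 4.323 3.668 -0.488
v 4.542 3.785 -1.006
v 4.437 4.339 -1.122
v 3.666 4.534 -0.371
v 3.836 3.639 -0.184
v 3.266 3.71 -0.211
v 3.161 4.263 -0.327
v 4.083 4.148 -0.283
v 3.404 4.161 -1.916
v 3.574 3.266 -1.729
v 4.079 3.537 -1.773
v 3.974 4.09 -1.889
v 2.917 4.132 -1.612
v 3.086 3.237 -1.425
v 2.803 3.461 -0.978
v 2.698 4.015 -1.094
v 3.157 3.652 -1.817
v 1.643 -4.231 -2.108
v 2.218 -3.539 -0.921
v 1.253 -2.495 -2.932
v 1.828 -1.803 -1.744
v 3.112 -4.237 -2.816
v 3.687 -3.545 -1.628
v 2.722 -2.501 -3.639
v 3.297 -1.809 -2.452
v -1.764 -3.107 2.522
v -2.354 -1.381 3.48
v -0.843 -2.551 2.088
v -1.433 -0.825 3.046
v -0.767 -3.595 4.014
v -1.357 -1.869 4.972
v 0.154 -3.039 3.58
v -0.436 -1.313 4.538
f 2 1 5
f 2 5 3
f 3 5 6
f 3 6 4
f 5 1 7
f 5 7 6
f 6 7 8
f 6 8 4
f 7 1 9
f 7 9 8
f 8 9 10
f 8 10 4
f 9 1 11
f 9 11 10
f 10 11 12
f 10 12 4
f 11 1 13
f 11 13 12
f 12 13 14
f 12 14 4
f 13 1 15
f 13 15 14
f 14 15 16
f 14 16 4
f 15 1 17
f 15 17 16
f 16 17 18
f 16 18 4
f 17 1 19
f 17 19 18
f 18 19 20
f 18 20 4
f 19 1 21
f 19 21 20
f 20 21 22
f 20 22 4
f 21 1 23
f 21 23 22
f 22 23 24
f 22 24 4
f 23 1 2
f 23 2 24
f 24 2 3
f 24 3 4
f 25 62 41
f 62 36 65
f 41 65 30
f 62 65 41
f 25 41 37
f 41 30 42
f 37 42 26
f 41 42 37
f 25 37 46
f 37 26 47
f 46 47 32
f 37 47 46
f 25 46 58
f 46 32 61
f 58 61 35
f 46 61 58
f 25 58 62
f 58 35 66
f 62 66 36
f 58 66 62
f 26 42 53
f 42 30 56
f 53 56 34
f 42 56 53
f 30 65 43
f 65 36 64
f 43 64 29
f 65 64 43
f 36 66 63
f 66 35 59
f 63 59 27
f 66 59 63
f 35 61 60
f 61 32 48
f 60 48 31
f 61 48 60
f 32 47 52
f 47 26 49
f 52 49 33
f 47 49 52
f 28 54 40
f 54 34 55
f 40 55 29
f 54 55 40
f 28 40 38
f 40 29 39
f 38 39 27
f 40 39 38
f 28 38 45
f 38 27 44
f 45 44 31
f 38 44 45
f 28 45 50
f 45 31 51
f 50 51 33
f 45 51 50
f 28 50 54
f 50 33 57
f 54 57 34
f 50 57 54
f 29 55 43
f 55 34 56
f 43 56 30
f 55 56 43
f 27 39 63
f 39 29 64
f 63 64 36
f 39 64 63
f 31 44 60
f 44 27 59
f 60 59 35
f 44 59 60
f 33 51 52
f 51 31 48
f 52 48 32
f 51 48 52
f 34 57 53
f 57 33 49
f 53 49 26
f 57 49 53
f 68 70 67
f 71 68 67
f 67 70 69
f 69 71 67
f 68 74 70
f 72 68 71
f 72 74 68
f 70 74 69
f 73 71 69
f 69 74 73
f 73 72 71
f 74 72 73
f 76 78 75
f 79 76 75
f 75 78 77
f 77 79 75
f 76 82 78
f 80 76 79
f 80 82 76
f 78 82 77
f 81 79 77
f 77 82 81
f 81 80 79
f 82 80 81



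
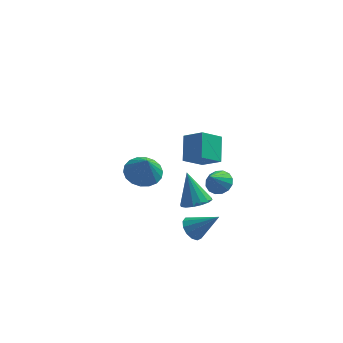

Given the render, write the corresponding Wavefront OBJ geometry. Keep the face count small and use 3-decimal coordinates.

v 0.269 0.121 -1.708
v 0.909 -0.263 -1.322
v -0.249 0.919 -0.052
v 1.071 0.118 -1.455
v 1.017 0.5 -1.656
v 0.764 0.78 -1.871
v 0.378 0.884 -2.042
v -0.037 0.783 -2.123
v -0.37 0.505 -2.094
v -0.532 0.124 -1.961
v -0.478 -0.258 -1.76
v -0.225 -0.538 -1.545
v 0.161 -0.642 -1.374
v 0.576 -0.541 -1.293
v 1.311 3.66 -3.174
v 1.822 3.102 -3.317
v 0.829 2.94 -2.086
v 2.008 3.352 -3.069
v 2.008 3.684 -2.849
v 1.821 4.01 -2.716
v 1.497 4.242 -2.706
v 1.123 4.318 -2.821
v 0.799 4.218 -3.03
v 0.613 3.968 -3.279
v 0.613 3.636 -3.499
v 0.8 3.31 -3.632
v 1.124 3.078 -3.642
v 1.498 3.002 -3.527
v -2.618 3.292 -2.153
v -1.642 3.059 -2.426
v -2.362 2.788 -0.807
v -1.604 3.493 -2.27
v -1.768 3.888 -2.092
v -2.1 4.164 -1.926
v -2.534 4.268 -1.804
v -2.985 4.178 -1.752
v -3.364 3.913 -1.78
v -3.594 3.524 -1.881
v -3.631 3.09 -2.036
v -3.468 2.695 -2.215
v -3.136 2.419 -2.381
v -2.701 2.315 -2.502
v -2.25 2.405 -2.554
v -1.872 2.67 -2.527
v 0.572 -1.573 3.311
v 0.554 -0.36 4.193
v -0.36 -1.058 2.583
v -0.378 0.155 3.465
v 1.498 -0.995 2.535
v 1.48 0.218 3.417
v 0.566 -0.48 1.807
v 0.548 0.733 2.689
v 0.093 -0.06 -3.687
v 0.473 0.488 -4.03
v 1.427 -0.24 -2.493
v 0.235 0.675 -3.735
v -0.048 0.629 -3.425
v -0.287 0.364 -3.198
v -0.405 -0.035 -3.127
v -0.366 -0.442 -3.233
v -0.18 -0.728 -3.483
v 0.092 -0.801 -3.798
v 0.364 -0.639 -4.078
v 0.55 -0.293 -4.234
v 0.591 0.127 -4.216
f 2 1 4
f 2 4 3
f 4 1 5
f 4 5 3
f 5 1 6
f 5 6 3
f 6 1 7
f 6 7 3
f 7 1 8
f 7 8 3
f 8 1 9
f 8 9 3
f 9 1 10
f 9 10 3
f 10 1 11
f 10 11 3
f 11 1 12
f 11 12 3
f 12 1 13
f 12 13 3
f 13 1 14
f 13 14 3
f 14 1 2
f 14 2 3
f 16 15 18
f 16 18 17
f 18 15 19
f 18 19 17
f 19 15 20
f 19 20 17
f 20 15 21
f 20 21 17
f 21 15 22
f 21 22 17
f 22 15 23
f 22 23 17
f 23 15 24
f 23 24 17
f 24 15 25
f 24 25 17
f 25 15 26
f 25 26 17
f 26 15 27
f 26 27 17
f 27 15 28
f 27 28 17
f 28 15 16
f 28 16 17
f 30 29 32
f 30 32 31
f 32 29 33
f 32 33 31
f 33 29 34
f 33 34 31
f 34 29 35
f 34 35 31
f 35 29 36
f 35 36 31
f 36 29 37
f 36 37 31
f 37 29 38
f 37 38 31
f 38 29 39
f 38 39 31
f 39 29 40
f 39 40 31
f 40 29 41
f 40 41 31
f 41 29 42
f 41 42 31
f 42 29 43
f 42 43 31
f 43 29 44
f 43 44 31
f 44 29 30
f 44 30 31
f 46 48 45
f 49 46 45
f 45 48 47
f 47 49 45
f 46 52 48
f 50 46 49
f 50 52 46
f 48 52 47
f 51 49 47
f 47 52 51
f 51 50 49
f 52 50 51
f 54 53 56
f 54 56 55
f 56 53 57
f 56 57 55
f 57 53 58
f 57 58 55
f 58 53 59
f 58 59 55
f 59 53 60
f 59 60 55
f 60 53 61
f 60 61 55
f 61 53 62
f 61 62 55
f 62 53 63
f 62 63 55
f 63 53 64
f 63 64 55
f 64 53 65
f 64 65 55
f 65 53 54
f 65 54 55



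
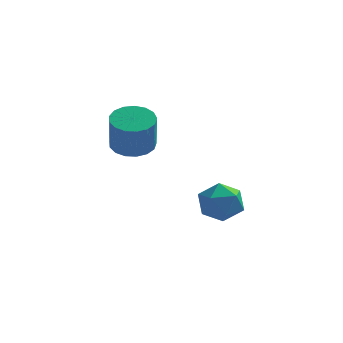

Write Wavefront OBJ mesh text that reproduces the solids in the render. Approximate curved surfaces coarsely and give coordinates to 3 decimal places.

v -2.827 -1.675 1.123
v -1.907 -1.4 1.128
v -1.733 -2.009 2.802
v -2.653 -2.285 2.797
v -2.133 -1.032 1.285
v -1.959 -1.642 2.959
v -2.518 -0.811 1.406
v -2.344 -1.421 3.08
v -2.973 -0.789 1.461
v -2.8 -1.398 3.135
v -3.395 -0.969 1.439
v -3.222 -1.579 3.113
v -3.687 -1.311 1.345
v -3.513 -1.921 3.019
v -3.782 -1.737 1.2
v -3.608 -2.347 2.874
v -3.658 -2.148 1.037
v -3.484 -2.758 2.711
v -3.343 -2.451 0.894
v -3.17 -3.061 2.568
v -2.911 -2.577 0.803
v -2.737 -3.186 2.477
v -2.459 -2.495 0.786
v -2.285 -3.105 2.46
v -2.091 -2.226 0.846
v -1.917 -2.836 2.52
v -1.892 -1.831 0.969
v -1.718 -2.44 2.643
v -0.232 0.408 -3.304
v 0.098 0.936 -2.404
v 0.882 -0.916 -2.936
v 1.212 -0.388 -2.036
v 0.201 -0.802 -2.088
v -0.488 0.016 -2.315
v 1.468 0.004 -3.025
v 0.779 0.822 -3.252
v 1.148 0.686 -2.232
v 0.365 0.187 -1.653
v 0.615 -0.167 -3.687
v -0.168 -0.666 -3.108
f 2 1 5
f 2 5 3
f 3 5 6
f 3 6 4
f 5 1 7
f 5 7 6
f 6 7 8
f 6 8 4
f 7 1 9
f 7 9 8
f 8 9 10
f 8 10 4
f 9 1 11
f 9 11 10
f 10 11 12
f 10 12 4
f 11 1 13
f 11 13 12
f 12 13 14
f 12 14 4
f 13 1 15
f 13 15 14
f 14 15 16
f 14 16 4
f 15 1 17
f 15 17 16
f 16 17 18
f 16 18 4
f 17 1 19
f 17 19 18
f 18 19 20
f 18 20 4
f 19 1 21
f 19 21 20
f 20 21 22
f 20 22 4
f 21 1 23
f 21 23 22
f 22 23 24
f 22 24 4
f 23 1 25
f 23 25 24
f 24 25 26
f 24 26 4
f 25 1 27
f 25 27 26
f 26 27 28
f 26 28 4
f 27 1 2
f 27 2 28
f 28 2 3
f 28 3 4
f 29 40 34
f 29 34 30
f 29 30 36
f 29 36 39
f 29 39 40
f 30 34 38
f 34 40 33
f 40 39 31
f 39 36 35
f 36 30 37
f 32 38 33
f 32 33 31
f 32 31 35
f 32 35 37
f 32 37 38
f 33 38 34
f 31 33 40
f 35 31 39
f 37 35 36
f 38 37 30



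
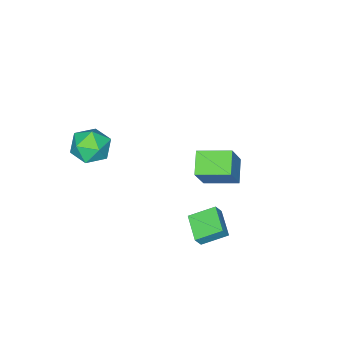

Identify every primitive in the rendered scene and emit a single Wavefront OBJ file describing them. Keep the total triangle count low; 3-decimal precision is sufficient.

v -1.734 0.551 -1.11
v -2.822 -0.3 -0.364
v -2.787 2.223 -0.74
v -3.875 1.372 0.006
v -0.685 0.808 0.714
v -1.773 -0.043 1.46
v -1.738 2.48 1.084
v -2.826 1.629 1.83
v 1.967 3.629 -1.414
v 1.045 2.31 -0.971
v 0.883 4.623 -0.711
v -0.039 3.304 -0.268
v 2.399 3.576 -0.672
v 1.477 2.257 -0.229
v 1.315 4.57 0.031
v 0.393 3.251 0.474
v 2.119 -2.66 3.728
v 3.317 -2.371 3.877
v 2.643 -4.329 2.743
v 3.841 -4.04 2.892
v 3.156 -4.373 3.872
v 2.833 -3.341 4.481
v 3.127 -3.359 2.139
v 2.804 -2.327 2.748
v 3.94 -2.804 2.895
v 3.958 -3.43 3.966
v 2.002 -3.27 2.654
v 2.02 -3.896 3.725
f 2 4 1
f 5 2 1
f 1 4 3
f 3 5 1
f 2 8 4
f 6 2 5
f 6 8 2
f 4 8 3
f 7 5 3
f 3 8 7
f 7 6 5
f 8 6 7
f 10 12 9
f 13 10 9
f 9 12 11
f 11 13 9
f 10 16 12
f 14 10 13
f 14 16 10
f 12 16 11
f 15 13 11
f 11 16 15
f 15 14 13
f 16 14 15
f 17 28 22
f 17 22 18
f 17 18 24
f 17 24 27
f 17 27 28
f 18 22 26
f 22 28 21
f 28 27 19
f 27 24 23
f 24 18 25
f 20 26 21
f 20 21 19
f 20 19 23
f 20 23 25
f 20 25 26
f 21 26 22
f 19 21 28
f 23 19 27
f 25 23 24
f 26 25 18



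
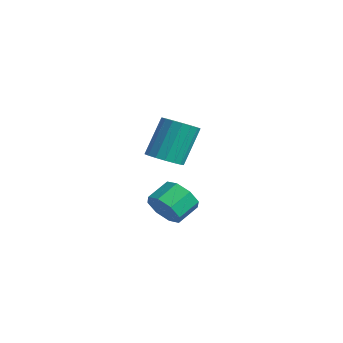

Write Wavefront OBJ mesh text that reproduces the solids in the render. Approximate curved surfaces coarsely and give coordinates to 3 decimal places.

v 0.893 -0.496 3.149
v 1.338 -0.113 2.576
v 1.132 0.818 3.038
v 0.687 0.436 3.611
v 0.734 -0.167 2.415
v 0.528 0.765 2.877
v 0.223 -0.413 2.683
v 0.017 0.518 3.145
v 0.105 -0.708 3.225
v -0.102 0.224 3.687
v 0.448 -0.878 3.722
v 0.242 0.053 4.184
v 1.052 -0.825 3.883
v 0.846 0.107 4.345
v 1.563 -0.578 3.615
v 1.357 0.353 4.077
v 1.682 -0.284 3.073
v 1.475 0.648 3.535
v -3.581 2.176 3.137
v -3.202 1.575 3.547
v -3.499 2.524 5.213
v -3.879 3.124 4.803
v -2.912 1.825 3.456
v -3.21 2.773 5.122
v -2.776 2.155 3.293
v -3.074 3.103 4.959
v -2.825 2.489 3.094
v -3.122 3.438 4.76
v -3.047 2.752 2.904
v -3.344 3.701 4.57
v -3.391 2.883 2.768
v -3.688 3.831 4.434
v -3.779 2.852 2.717
v -4.076 3.8 4.383
v -4.121 2.666 2.762
v -4.419 3.614 4.428
v -4.34 2.367 2.892
v -4.638 3.316 4.558
v -4.385 2.025 3.079
v -4.683 2.974 4.745
v -4.246 1.717 3.279
v -4.544 2.666 4.945
v -3.955 1.515 3.447
v -4.252 2.463 5.113
v -3.578 1.463 3.543
v -3.875 2.412 5.209
f 2 1 5
f 2 5 3
f 3 5 6
f 3 6 4
f 5 1 7
f 5 7 6
f 6 7 8
f 6 8 4
f 7 1 9
f 7 9 8
f 8 9 10
f 8 10 4
f 9 1 11
f 9 11 10
f 10 11 12
f 10 12 4
f 11 1 13
f 11 13 12
f 12 13 14
f 12 14 4
f 13 1 15
f 13 15 14
f 14 15 16
f 14 16 4
f 15 1 17
f 15 17 16
f 16 17 18
f 16 18 4
f 17 1 2
f 17 2 18
f 18 2 3
f 18 3 4
f 20 19 23
f 20 23 21
f 21 23 24
f 21 24 22
f 23 19 25
f 23 25 24
f 24 25 26
f 24 26 22
f 25 19 27
f 25 27 26
f 26 27 28
f 26 28 22
f 27 19 29
f 27 29 28
f 28 29 30
f 28 30 22
f 29 19 31
f 29 31 30
f 30 31 32
f 30 32 22
f 31 19 33
f 31 33 32
f 32 33 34
f 32 34 22
f 33 19 35
f 33 35 34
f 34 35 36
f 34 36 22
f 35 19 37
f 35 37 36
f 36 37 38
f 36 38 22
f 37 19 39
f 37 39 38
f 38 39 40
f 38 40 22
f 39 19 41
f 39 41 40
f 40 41 42
f 40 42 22
f 41 19 43
f 41 43 42
f 42 43 44
f 42 44 22
f 43 19 45
f 43 45 44
f 44 45 46
f 44 46 22
f 45 19 20
f 45 20 46
f 46 20 21
f 46 21 22



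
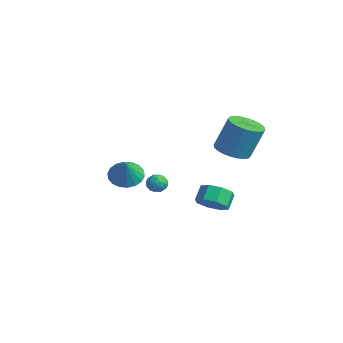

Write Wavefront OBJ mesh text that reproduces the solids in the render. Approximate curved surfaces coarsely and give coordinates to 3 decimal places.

v 2.156 3.379 1.402
v 3.188 3.58 1.158
v 3.537 4.283 3.214
v 2.504 4.081 3.458
v 3.008 3.949 1.063
v 3.356 4.652 3.118
v 2.697 4.231 1.019
v 3.046 4.933 3.075
v 2.305 4.383 1.034
v 2.653 5.086 3.089
v 1.889 4.382 1.104
v 2.238 5.085 3.16
v 1.514 4.228 1.221
v 1.863 4.931 3.276
v 1.237 3.945 1.364
v 1.586 4.648 3.42
v 1.1 3.576 1.514
v 1.448 4.279 3.569
v 1.123 3.177 1.646
v 1.472 3.88 3.702
v 1.304 2.808 1.742
v 1.652 3.511 3.797
v 1.614 2.527 1.785
v 1.963 3.229 3.841
v 2.007 2.374 1.771
v 2.355 3.077 3.826
v 2.422 2.375 1.7
v 2.771 3.078 3.756
v 2.797 2.529 1.584
v 3.146 3.232 3.639
v 3.074 2.812 1.44
v 3.423 3.515 3.496
v 3.212 3.181 1.291
v 3.56 3.884 3.346
v 1.982 2.258 -2.615
v 2.83 2.766 -2.466
v 2.347 3.349 -1.697
v 1.498 2.842 -1.845
v 2.383 3.092 -2.995
v 1.899 3.675 -2.225
v 1.7 2.93 -3.3
v 1.217 3.513 -2.531
v 1.182 2.374 -3.205
v 0.699 2.957 -2.435
v 1.133 1.751 -2.763
v 0.65 2.334 -1.994
v 1.581 1.425 -2.235
v 1.097 2.008 -1.465
v 2.263 1.587 -1.929
v 1.78 2.17 -1.16
v 2.781 2.143 -2.025
v 2.298 2.726 -1.255
v -1.02 0.764 -1.808
v -0.705 0.605 -1.235
v -0.795 -0.225 -2.205
v -0.48 -0.384 -1.632
v -1.148 -0.304 -1.638
v -1.287 0.307 -1.392
v -0.213 0.073 -2.048
v -0.352 0.684 -1.802
v -0.206 0.178 -1.383
v -0.784 -0.055 -1.13
v -0.716 0.435 -2.31
v -1.294 0.202 -2.057
v -0.882 0.771 -1.486
v -0.618 -0.391 -1.954
v -1.011 -0.344 -1.957
v -0.826 -0.438 -1.62
v -1.224 0.596 -1.579
v -1.039 0.503 -1.242
v -1.3 -0.032 -1.479
v -0.461 -0.123 -2.198
v -0.276 -0.216 -1.861
v -0.674 0.818 -1.82
v -0.489 0.724 -1.483
v -0.2 0.412 -1.961
v -0.404 0.427 -1.237
v -0.272 -0.154 -1.47
v -0.115 0.114 -1.715
v -0.196 0.473 -1.57
v -0.744 0.29 -1.088
v -0.612 -0.291 -1.321
v -1.004 -0.244 -1.325
v -1.086 0.115 -1.18
v -0.45 0.039 -1.175
v -0.888 0.671 -2.119
v -0.756 0.09 -2.352
v -0.414 0.265 -2.26
v -0.496 0.624 -2.115
v -1.228 0.534 -1.97
v -1.096 -0.047 -2.203
v -1.304 -0.093 -1.87
v -1.385 0.266 -1.725
v -1.05 0.341 -2.265
v 2.601 -3.124 1.029
v 3.136 -3.733 0.459
v 3.499 -3.556 2.331
v 3.357 -3.353 0.432
v 3.429 -2.928 0.523
v 3.337 -2.542 0.714
v 3.099 -2.271 0.968
v 2.763 -2.169 1.233
v 2.394 -2.257 1.458
v 2.067 -2.516 1.598
v 1.845 -2.896 1.625
v 1.773 -3.321 1.534
v 1.865 -3.707 1.343
v 2.103 -3.978 1.089
v 2.439 -4.079 0.824
v 2.808 -3.992 0.599
f 2 1 5
f 2 5 3
f 3 5 6
f 3 6 4
f 5 1 7
f 5 7 6
f 6 7 8
f 6 8 4
f 7 1 9
f 7 9 8
f 8 9 10
f 8 10 4
f 9 1 11
f 9 11 10
f 10 11 12
f 10 12 4
f 11 1 13
f 11 13 12
f 12 13 14
f 12 14 4
f 13 1 15
f 13 15 14
f 14 15 16
f 14 16 4
f 15 1 17
f 15 17 16
f 16 17 18
f 16 18 4
f 17 1 19
f 17 19 18
f 18 19 20
f 18 20 4
f 19 1 21
f 19 21 20
f 20 21 22
f 20 22 4
f 21 1 23
f 21 23 22
f 22 23 24
f 22 24 4
f 23 1 25
f 23 25 24
f 24 25 26
f 24 26 4
f 25 1 27
f 25 27 26
f 26 27 28
f 26 28 4
f 27 1 29
f 27 29 28
f 28 29 30
f 28 30 4
f 29 1 31
f 29 31 30
f 30 31 32
f 30 32 4
f 31 1 33
f 31 33 32
f 32 33 34
f 32 34 4
f 33 1 2
f 33 2 34
f 34 2 3
f 34 3 4
f 36 35 39
f 36 39 37
f 37 39 40
f 37 40 38
f 39 35 41
f 39 41 40
f 40 41 42
f 40 42 38
f 41 35 43
f 41 43 42
f 42 43 44
f 42 44 38
f 43 35 45
f 43 45 44
f 44 45 46
f 44 46 38
f 45 35 47
f 45 47 46
f 46 47 48
f 46 48 38
f 47 35 49
f 47 49 48
f 48 49 50
f 48 50 38
f 49 35 51
f 49 51 50
f 50 51 52
f 50 52 38
f 51 35 36
f 51 36 52
f 52 36 37
f 52 37 38
f 53 90 69
f 90 64 93
f 69 93 58
f 90 93 69
f 53 69 65
f 69 58 70
f 65 70 54
f 69 70 65
f 53 65 74
f 65 54 75
f 74 75 60
f 65 75 74
f 53 74 86
f 74 60 89
f 86 89 63
f 74 89 86
f 53 86 90
f 86 63 94
f 90 94 64
f 86 94 90
f 54 70 81
f 70 58 84
f 81 84 62
f 70 84 81
f 58 93 71
f 93 64 92
f 71 92 57
f 93 92 71
f 64 94 91
f 94 63 87
f 91 87 55
f 94 87 91
f 63 89 88
f 89 60 76
f 88 76 59
f 89 76 88
f 60 75 80
f 75 54 77
f 80 77 61
f 75 77 80
f 56 82 68
f 82 62 83
f 68 83 57
f 82 83 68
f 56 68 66
f 68 57 67
f 66 67 55
f 68 67 66
f 56 66 73
f 66 55 72
f 73 72 59
f 66 72 73
f 56 73 78
f 73 59 79
f 78 79 61
f 73 79 78
f 56 78 82
f 78 61 85
f 82 85 62
f 78 85 82
f 57 83 71
f 83 62 84
f 71 84 58
f 83 84 71
f 55 67 91
f 67 57 92
f 91 92 64
f 67 92 91
f 59 72 88
f 72 55 87
f 88 87 63
f 72 87 88
f 61 79 80
f 79 59 76
f 80 76 60
f 79 76 80
f 62 85 81
f 85 61 77
f 81 77 54
f 85 77 81
f 96 95 98
f 96 98 97
f 98 95 99
f 98 99 97
f 99 95 100
f 99 100 97
f 100 95 101
f 100 101 97
f 101 95 102
f 101 102 97
f 102 95 103
f 102 103 97
f 103 95 104
f 103 104 97
f 104 95 105
f 104 105 97
f 105 95 106
f 105 106 97
f 106 95 107
f 106 107 97
f 107 95 108
f 107 108 97
f 108 95 109
f 108 109 97
f 109 95 110
f 109 110 97
f 110 95 96
f 110 96 97



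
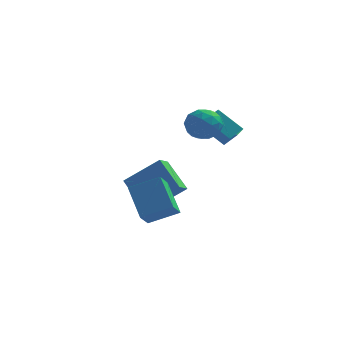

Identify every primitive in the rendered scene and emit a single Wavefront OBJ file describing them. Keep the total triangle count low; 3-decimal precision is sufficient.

v -1.365 3.037 -2.85
v -1.611 2.368 -2.488
v 0.276 3.171 -1.483
v 0.03 2.501 -1.121
v -0.29 1.999 -4.039
v -0.536 1.329 -3.677
v 1.351 2.132 -2.672
v 1.105 1.463 -2.31
v 1.92 3.424 1.173
v 2.437 4.026 1.597
v 1.532 4.269 0.447
v 2.049 4.871 0.872
v 3.111 3.109 0.168
v 3.628 3.711 0.593
v 2.723 3.954 -0.557
v 3.24 4.556 -0.133
v 0.299 -1.724 -3.191
v 0.123 -2.508 -2.531
v -0.474 -0.523 -1.968
v -0.649 -1.307 -1.308
v 1.669 -1.493 -2.552
v 1.494 -2.277 -1.892
v 0.897 -0.292 -1.329
v 0.721 -1.076 -0.669
v 1.572 2.777 1.886
v 2.007 3.204 1.19
v 2.073 1.456 1.39
v 2.508 1.883 0.694
v 2.806 1.993 1.563
v 2.496 2.81 1.87
v 1.584 1.85 0.71
v 1.274 2.667 1.017
v 2.015 2.631 0.464
v 2.77 2.719 0.991
v 1.31 1.941 1.589
v 2.065 2.029 2.116
v 1.746 3.106 1.582
v 2.334 1.554 0.998
v 2.509 1.619 1.509
v 2.765 1.869 1.1
v 2.033 2.875 1.981
v 2.289 3.125 1.572
v 2.758 2.414 1.791
v 1.791 1.535 1.008
v 2.047 1.785 0.599
v 1.315 2.791 1.48
v 1.571 3.041 1.071
v 1.322 2.246 0.789
v 2.006 3.021 0.746
v 2.301 2.244 0.454
v 1.757 2.225 0.463
v 1.575 2.705 0.644
v 2.45 3.072 1.055
v 2.744 2.296 0.764
v 2.919 2.361 1.275
v 2.737 2.841 1.455
v 2.454 2.736 0.628
v 1.336 2.364 1.816
v 1.63 1.588 1.525
v 1.343 1.819 1.125
v 1.161 2.299 1.305
v 1.779 2.416 2.126
v 2.074 1.639 1.834
v 2.505 1.955 1.936
v 2.323 2.435 2.117
v 1.626 1.924 1.952
f 2 4 1
f 5 2 1
f 1 4 3
f 3 5 1
f 2 8 4
f 6 2 5
f 6 8 2
f 4 8 3
f 7 5 3
f 3 8 7
f 7 6 5
f 8 6 7
f 10 12 9
f 13 10 9
f 9 12 11
f 11 13 9
f 10 16 12
f 14 10 13
f 14 16 10
f 12 16 11
f 15 13 11
f 11 16 15
f 15 14 13
f 16 14 15
f 18 20 17
f 21 18 17
f 17 20 19
f 19 21 17
f 18 24 20
f 22 18 21
f 22 24 18
f 20 24 19
f 23 21 19
f 19 24 23
f 23 22 21
f 24 22 23
f 25 62 41
f 62 36 65
f 41 65 30
f 62 65 41
f 25 41 37
f 41 30 42
f 37 42 26
f 41 42 37
f 25 37 46
f 37 26 47
f 46 47 32
f 37 47 46
f 25 46 58
f 46 32 61
f 58 61 35
f 46 61 58
f 25 58 62
f 58 35 66
f 62 66 36
f 58 66 62
f 26 42 53
f 42 30 56
f 53 56 34
f 42 56 53
f 30 65 43
f 65 36 64
f 43 64 29
f 65 64 43
f 36 66 63
f 66 35 59
f 63 59 27
f 66 59 63
f 35 61 60
f 61 32 48
f 60 48 31
f 61 48 60
f 32 47 52
f 47 26 49
f 52 49 33
f 47 49 52
f 28 54 40
f 54 34 55
f 40 55 29
f 54 55 40
f 28 40 38
f 40 29 39
f 38 39 27
f 40 39 38
f 28 38 45
f 38 27 44
f 45 44 31
f 38 44 45
f 28 45 50
f 45 31 51
f 50 51 33
f 45 51 50
f 28 50 54
f 50 33 57
f 54 57 34
f 50 57 54
f 29 55 43
f 55 34 56
f 43 56 30
f 55 56 43
f 27 39 63
f 39 29 64
f 63 64 36
f 39 64 63
f 31 44 60
f 44 27 59
f 60 59 35
f 44 59 60
f 33 51 52
f 51 31 48
f 52 48 32
f 51 48 52
f 34 57 53
f 57 33 49
f 53 49 26
f 57 49 53

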